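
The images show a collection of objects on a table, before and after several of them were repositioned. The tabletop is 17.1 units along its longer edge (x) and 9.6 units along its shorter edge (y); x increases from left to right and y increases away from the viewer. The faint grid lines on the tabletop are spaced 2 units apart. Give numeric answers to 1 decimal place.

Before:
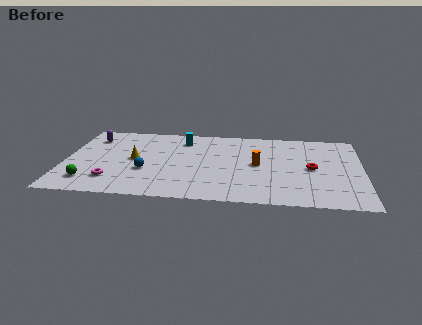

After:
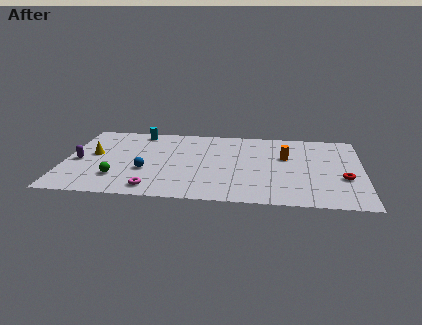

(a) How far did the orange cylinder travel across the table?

1.9

From (11.1, 4.9) to (12.7, 6.0), the orange cylinder covered √(1.6² + 1.1²) ≈ 1.9 units.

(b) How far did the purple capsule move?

3.2

The purple capsule moved from about (1.4, 7.5) to (0.8, 4.4), a distance of √(0.6² + 3.1²) ≈ 3.2.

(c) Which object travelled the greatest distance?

the purple capsule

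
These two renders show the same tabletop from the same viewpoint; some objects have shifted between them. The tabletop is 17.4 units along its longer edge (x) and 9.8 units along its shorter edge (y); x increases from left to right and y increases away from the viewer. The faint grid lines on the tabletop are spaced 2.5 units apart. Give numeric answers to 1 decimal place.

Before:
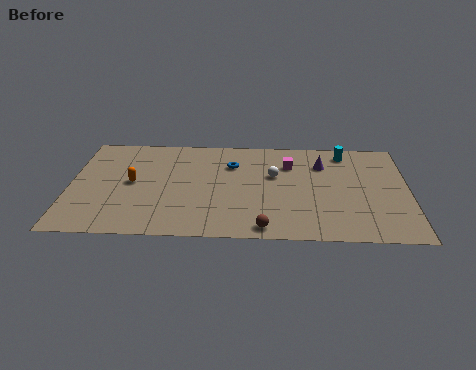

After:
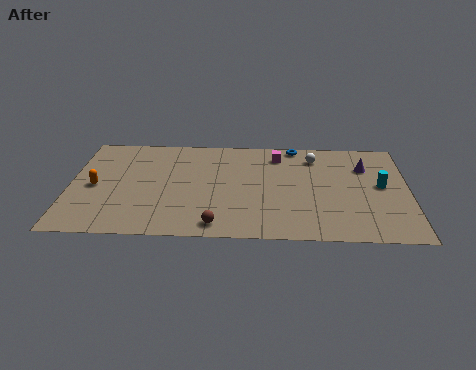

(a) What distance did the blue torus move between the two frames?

3.9

The blue torus moved from about (8.3, 7.0) to (11.6, 9.0), a distance of √(3.3² + 2.0²) ≈ 3.9.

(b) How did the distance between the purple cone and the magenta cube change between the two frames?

+2.9

Before: roughly 1.7 units apart; after: 4.6. That's 2.9 units further apart.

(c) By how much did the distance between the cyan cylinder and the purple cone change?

+0.3

Before: roughly 1.7 units apart; after: 2.0. That's 0.3 units further apart.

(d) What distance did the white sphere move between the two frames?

2.8

From (10.5, 6.0) to (12.6, 7.9), the white sphere covered √(2.1² + 1.9²) ≈ 2.8 units.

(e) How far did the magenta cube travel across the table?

1.1

The magenta cube moved from about (11.3, 7.1) to (10.7, 8.0), a distance of √(0.6² + 0.9²) ≈ 1.1.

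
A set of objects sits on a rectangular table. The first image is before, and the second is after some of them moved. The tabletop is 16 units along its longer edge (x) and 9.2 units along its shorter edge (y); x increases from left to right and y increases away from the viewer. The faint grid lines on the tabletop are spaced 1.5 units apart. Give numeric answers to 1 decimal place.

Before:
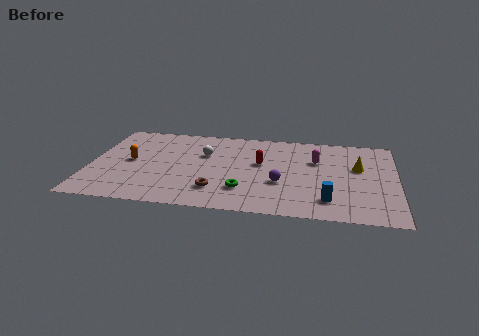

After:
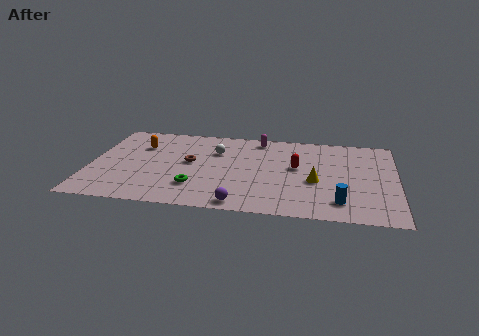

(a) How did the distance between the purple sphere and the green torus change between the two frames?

+0.7

Before: roughly 2.1 units apart; after: 2.8. That's 0.7 units further apart.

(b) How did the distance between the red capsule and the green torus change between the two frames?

+2.8

The distance was about 3.1 in the first image and 5.9 in the second, so they moved 2.8 units further apart.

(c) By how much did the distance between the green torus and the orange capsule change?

-1.3

They were about 6.4 units apart before and 5.1 after — 1.3 units closer together.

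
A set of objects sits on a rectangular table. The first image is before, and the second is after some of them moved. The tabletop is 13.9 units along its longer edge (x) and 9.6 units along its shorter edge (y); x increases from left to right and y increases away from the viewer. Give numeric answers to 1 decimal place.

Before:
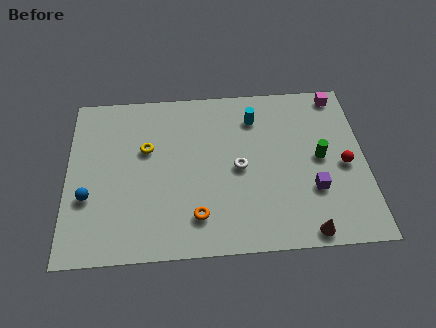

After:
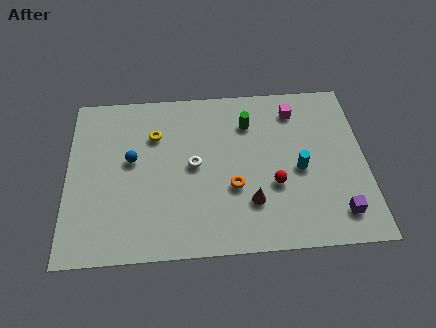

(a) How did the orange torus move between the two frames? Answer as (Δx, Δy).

(1.7, 1.5)

From the two frames, the orange torus sits at roughly (6.0, 2.0) before and (7.7, 3.5) after.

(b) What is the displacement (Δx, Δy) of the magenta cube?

(-2.1, -0.8)

From the two frames, the magenta cube sits at roughly (12.8, 8.6) before and (10.7, 7.8) after.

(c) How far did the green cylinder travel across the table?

4.0

From (11.8, 4.9) to (8.5, 7.2), the green cylinder covered √(3.3² + 2.3²) ≈ 4.0 units.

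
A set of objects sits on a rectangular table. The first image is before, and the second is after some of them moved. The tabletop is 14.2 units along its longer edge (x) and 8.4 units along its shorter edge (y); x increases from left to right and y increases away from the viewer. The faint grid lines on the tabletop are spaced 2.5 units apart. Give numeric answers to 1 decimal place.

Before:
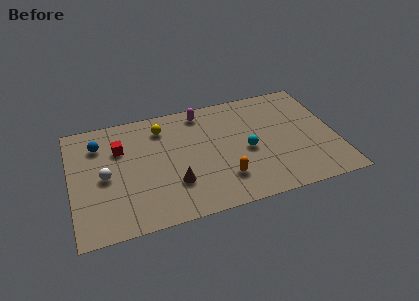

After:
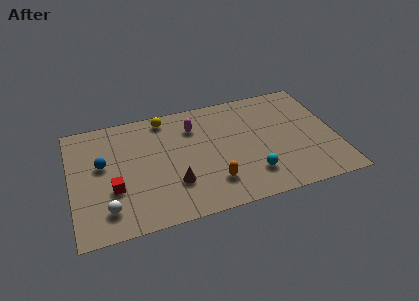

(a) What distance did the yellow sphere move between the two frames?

0.7

From (5.0, 6.7) to (5.2, 7.4), the yellow sphere covered √(0.2² + 0.7²) ≈ 0.7 units.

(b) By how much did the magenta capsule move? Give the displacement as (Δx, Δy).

(-0.5, -1.0)

The magenta capsule started near (7.2, 7.3) and ended near (6.7, 6.3).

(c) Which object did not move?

the brown cone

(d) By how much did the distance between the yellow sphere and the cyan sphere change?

+1.6

The distance was about 5.3 in the first image and 6.9 in the second, so they moved 1.6 units further apart.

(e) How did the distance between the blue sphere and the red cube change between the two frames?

+0.7

The distance was about 1.3 in the first image and 2.0 in the second, so they moved 0.7 units further apart.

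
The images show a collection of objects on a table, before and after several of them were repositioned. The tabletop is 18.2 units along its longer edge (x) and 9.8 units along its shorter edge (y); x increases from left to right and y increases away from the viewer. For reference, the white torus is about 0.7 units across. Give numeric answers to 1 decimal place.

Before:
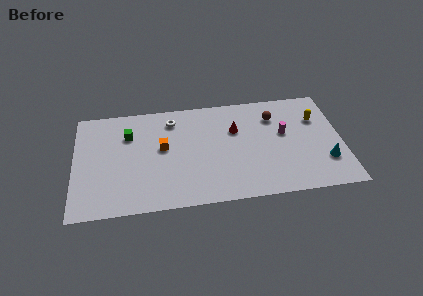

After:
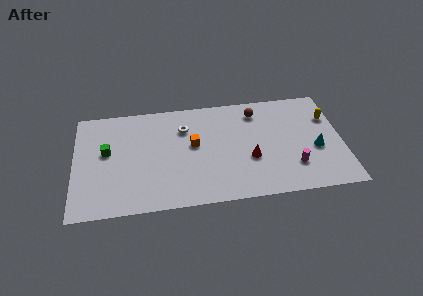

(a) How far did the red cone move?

2.9

From (11.0, 6.5) to (11.9, 3.7), the red cone covered √(0.9² + 2.8²) ≈ 2.9 units.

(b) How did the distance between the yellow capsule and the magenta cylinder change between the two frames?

+2.4

They were about 2.5 units apart before and 4.9 after — 2.4 units further apart.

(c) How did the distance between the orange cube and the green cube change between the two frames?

+3.2

Before: roughly 2.7 units apart; after: 5.9. That's 3.2 units further apart.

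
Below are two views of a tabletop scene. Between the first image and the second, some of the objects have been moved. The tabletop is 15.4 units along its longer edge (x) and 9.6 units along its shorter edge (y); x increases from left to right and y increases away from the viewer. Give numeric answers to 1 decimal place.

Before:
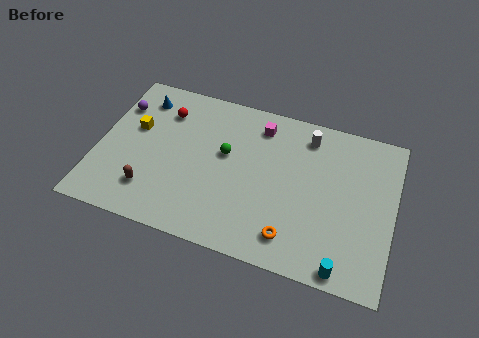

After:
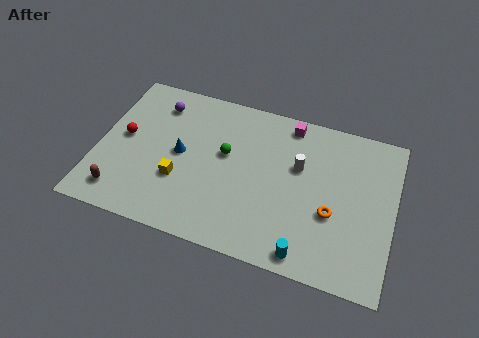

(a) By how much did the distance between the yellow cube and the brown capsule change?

-0.4

Before: roughly 3.8 units apart; after: 3.4. That's 0.4 units closer together.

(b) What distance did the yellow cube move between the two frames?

3.6

From (1.8, 5.8) to (4.4, 3.3), the yellow cube covered √(2.6² + 2.5²) ≈ 3.6 units.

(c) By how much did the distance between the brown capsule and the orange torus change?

+3.6

Before: roughly 7.4 units apart; after: 11.0. That's 3.6 units further apart.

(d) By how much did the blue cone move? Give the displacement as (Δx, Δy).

(2.4, -2.9)

The blue cone started near (1.9, 7.8) and ended near (4.3, 4.9).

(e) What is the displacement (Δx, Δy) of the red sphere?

(-1.9, -2.2)

The red sphere was at about (3.2, 7.3) and moved to about (1.3, 5.1).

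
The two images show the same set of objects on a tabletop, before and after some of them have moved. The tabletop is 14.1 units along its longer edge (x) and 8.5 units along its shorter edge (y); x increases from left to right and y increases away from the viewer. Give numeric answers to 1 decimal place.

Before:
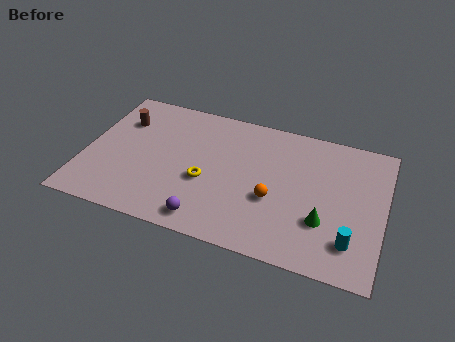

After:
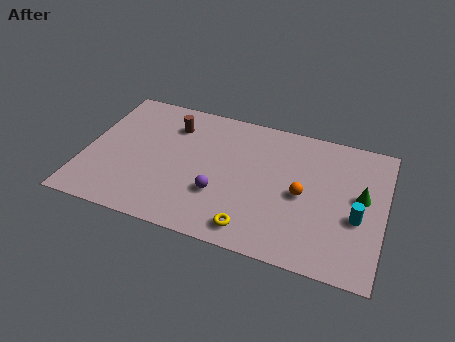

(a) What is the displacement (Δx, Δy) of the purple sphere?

(0.4, 1.7)

From the two frames, the purple sphere sits at roughly (6.1, 1.1) before and (6.5, 2.8) after.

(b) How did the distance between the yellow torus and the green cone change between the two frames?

+0.3

They were about 5.6 units apart before and 5.9 after — 0.3 units further apart.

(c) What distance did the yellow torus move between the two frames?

3.3

The yellow torus moved from about (5.8, 3.4) to (8.2, 1.2), a distance of √(2.4² + 2.2²) ≈ 3.3.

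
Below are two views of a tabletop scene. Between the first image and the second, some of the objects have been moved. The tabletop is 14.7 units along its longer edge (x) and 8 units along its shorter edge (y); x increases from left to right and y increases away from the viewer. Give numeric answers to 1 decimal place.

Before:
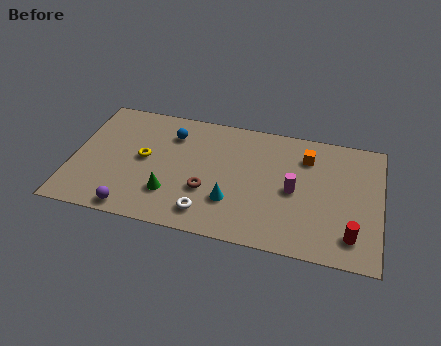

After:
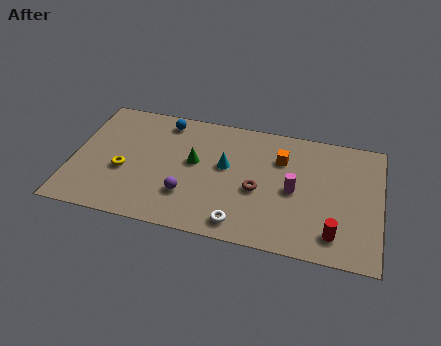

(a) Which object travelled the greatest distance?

the purple sphere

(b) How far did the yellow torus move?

1.3

From (3.4, 4.2) to (2.5, 3.2), the yellow torus covered √(0.9² + 1.0²) ≈ 1.3 units.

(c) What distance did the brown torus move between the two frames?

2.5

The brown torus was near (6.5, 2.8) before and (8.9, 3.4) after, so it travelled √(2.4² + 0.6²) ≈ 2.5 units.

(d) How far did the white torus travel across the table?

1.6

From (6.6, 1.4) to (8.2, 1.1), the white torus covered √(1.6² + 0.3²) ≈ 1.6 units.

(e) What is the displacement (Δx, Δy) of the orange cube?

(-1.2, -0.4)

From the two frames, the orange cube sits at roughly (11.1, 6.1) before and (9.9, 5.7) after.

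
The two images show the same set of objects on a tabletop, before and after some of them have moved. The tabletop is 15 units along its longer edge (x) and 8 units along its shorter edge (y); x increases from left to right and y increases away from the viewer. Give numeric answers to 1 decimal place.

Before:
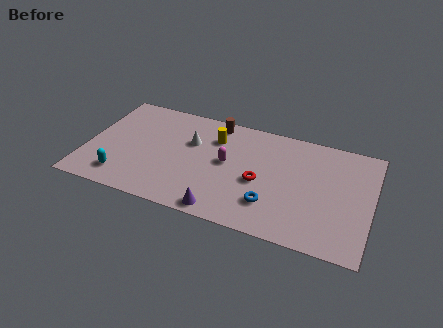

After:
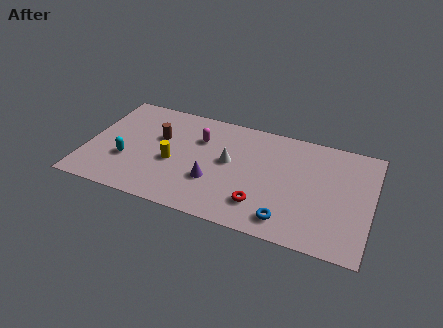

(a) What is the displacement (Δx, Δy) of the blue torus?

(0.9, -0.8)

The blue torus was at about (9.9, 2.1) and moved to about (10.8, 1.3).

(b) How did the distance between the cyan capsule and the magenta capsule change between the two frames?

-1.4

Before: roughly 6.0 units apart; after: 4.6. That's 1.4 units closer together.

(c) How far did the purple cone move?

2.0

The purple cone moved from about (7.5, 0.8) to (6.8, 2.7), a distance of √(0.7² + 1.9²) ≈ 2.0.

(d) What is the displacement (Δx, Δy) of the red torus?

(0.2, -1.6)

The red torus started near (9.2, 3.5) and ended near (9.4, 1.9).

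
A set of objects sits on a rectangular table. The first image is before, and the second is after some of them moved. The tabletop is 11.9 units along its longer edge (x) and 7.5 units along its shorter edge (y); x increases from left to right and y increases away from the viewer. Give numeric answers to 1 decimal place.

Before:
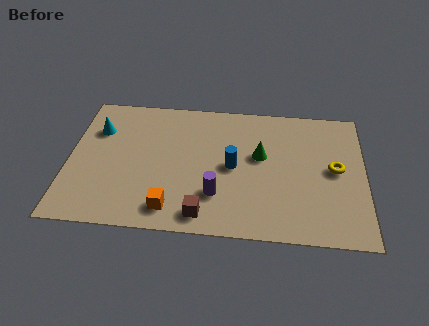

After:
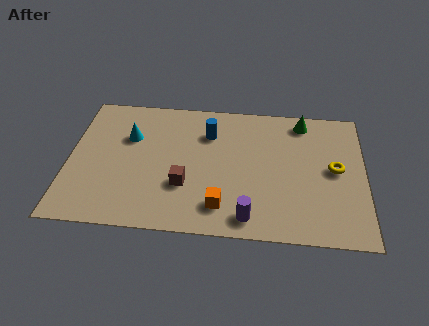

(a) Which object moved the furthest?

the green cone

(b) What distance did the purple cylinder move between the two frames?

1.7

From (6.0, 2.1) to (7.3, 1.0), the purple cylinder covered √(1.3² + 1.1²) ≈ 1.7 units.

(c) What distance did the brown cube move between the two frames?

1.7

The brown cube moved from about (5.5, 1.0) to (4.7, 2.5), a distance of √(0.8² + 1.5²) ≈ 1.7.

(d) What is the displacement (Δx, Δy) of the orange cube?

(2.0, 0.3)

From the two frames, the orange cube sits at roughly (4.2, 1.2) before and (6.2, 1.5) after.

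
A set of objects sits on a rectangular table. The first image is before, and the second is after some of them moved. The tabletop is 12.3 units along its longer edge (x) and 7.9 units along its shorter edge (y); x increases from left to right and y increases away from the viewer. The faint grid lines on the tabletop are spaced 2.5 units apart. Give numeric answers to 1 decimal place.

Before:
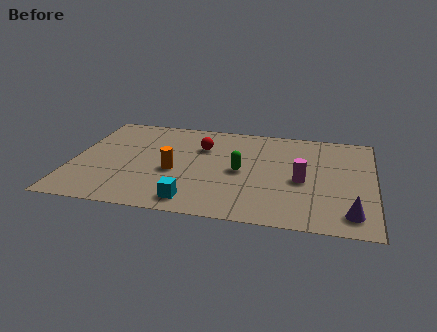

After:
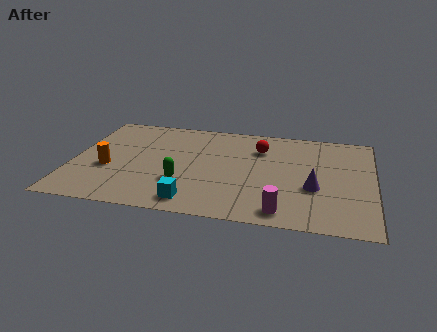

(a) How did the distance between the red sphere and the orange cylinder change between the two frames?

+4.3

The distance was about 2.4 in the first image and 6.7 in the second, so they moved 4.3 units further apart.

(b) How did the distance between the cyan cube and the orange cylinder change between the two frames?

+1.7

The distance was about 2.4 in the first image and 4.1 in the second, so they moved 1.7 units further apart.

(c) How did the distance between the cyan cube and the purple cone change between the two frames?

-1.1

The distance was about 6.3 in the first image and 5.2 in the second, so they moved 1.1 units closer together.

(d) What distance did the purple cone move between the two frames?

2.3

The purple cone was near (11.4, 1.3) before and (9.9, 3.0) after, so it travelled √(1.5² + 1.7²) ≈ 2.3 units.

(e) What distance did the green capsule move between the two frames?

2.6

The green capsule moved from about (6.9, 3.8) to (4.6, 2.5), a distance of √(2.3² + 1.3²) ≈ 2.6.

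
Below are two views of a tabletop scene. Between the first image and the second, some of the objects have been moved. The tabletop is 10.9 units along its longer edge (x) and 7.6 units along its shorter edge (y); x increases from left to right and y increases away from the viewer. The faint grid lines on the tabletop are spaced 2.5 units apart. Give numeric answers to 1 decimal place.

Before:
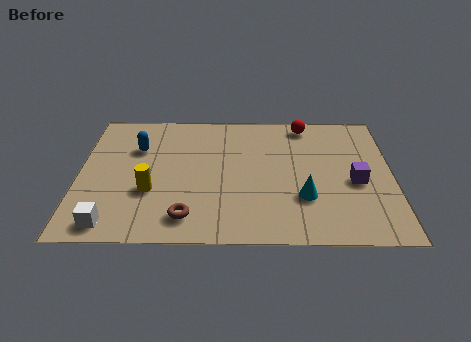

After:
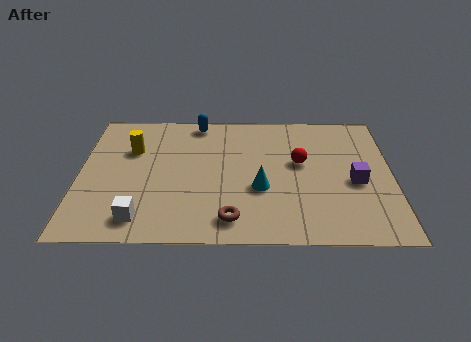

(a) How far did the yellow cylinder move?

2.5

The yellow cylinder moved from about (2.5, 2.7) to (1.8, 5.1), a distance of √(0.7² + 2.4²) ≈ 2.5.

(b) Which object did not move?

the purple cube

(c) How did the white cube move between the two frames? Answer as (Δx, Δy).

(1.0, 0.3)

From the two frames, the white cube sits at roughly (1.2, 0.9) before and (2.2, 1.2) after.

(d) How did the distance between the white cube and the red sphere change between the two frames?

-2.5

Before: roughly 8.9 units apart; after: 6.4. That's 2.5 units closer together.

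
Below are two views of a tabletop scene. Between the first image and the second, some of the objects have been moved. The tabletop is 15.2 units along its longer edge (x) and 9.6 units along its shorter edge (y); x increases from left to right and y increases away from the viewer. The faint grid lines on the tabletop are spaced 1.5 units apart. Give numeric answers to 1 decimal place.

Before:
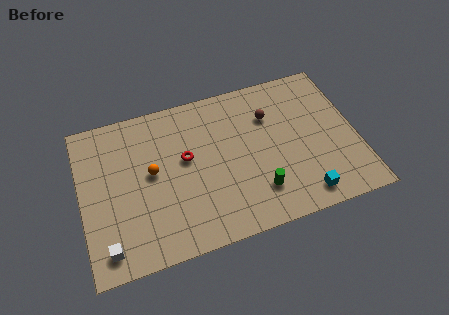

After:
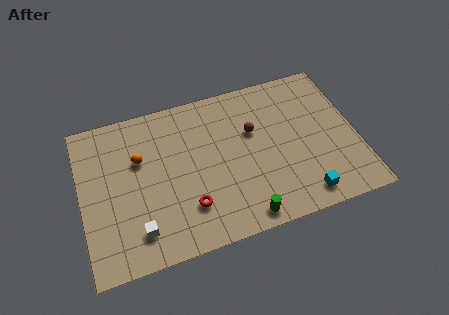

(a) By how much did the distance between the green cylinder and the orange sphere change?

+1.1

They were about 6.3 units apart before and 7.4 after — 1.1 units further apart.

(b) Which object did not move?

the cyan cube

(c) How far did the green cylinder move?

1.6

The green cylinder moved from about (9.5, 2.3) to (8.6, 1.0), a distance of √(0.9² + 1.3²) ≈ 1.6.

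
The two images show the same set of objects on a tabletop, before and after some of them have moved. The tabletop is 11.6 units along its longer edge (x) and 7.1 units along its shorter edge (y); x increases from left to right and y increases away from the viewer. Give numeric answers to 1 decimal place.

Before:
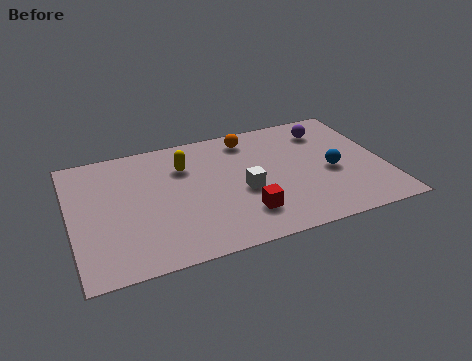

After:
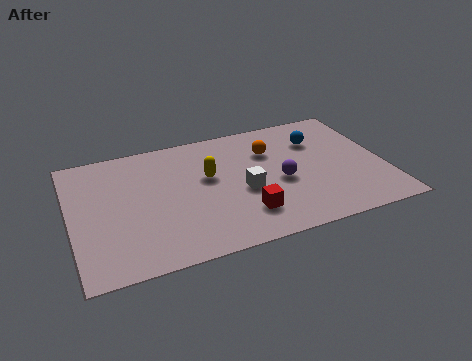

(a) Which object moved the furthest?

the purple sphere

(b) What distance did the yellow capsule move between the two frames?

1.2

From (4.3, 5.1) to (5.1, 4.2), the yellow capsule covered √(0.8² + 0.9²) ≈ 1.2 units.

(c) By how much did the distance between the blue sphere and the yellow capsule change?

-1.4

Before: roughly 5.7 units apart; after: 4.3. That's 1.4 units closer together.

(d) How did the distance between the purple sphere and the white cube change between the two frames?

-2.9

They were about 4.3 units apart before and 1.4 after — 2.9 units closer together.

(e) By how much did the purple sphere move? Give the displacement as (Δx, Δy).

(-2.0, -2.5)

The purple sphere was at about (9.7, 5.6) and moved to about (7.7, 3.1).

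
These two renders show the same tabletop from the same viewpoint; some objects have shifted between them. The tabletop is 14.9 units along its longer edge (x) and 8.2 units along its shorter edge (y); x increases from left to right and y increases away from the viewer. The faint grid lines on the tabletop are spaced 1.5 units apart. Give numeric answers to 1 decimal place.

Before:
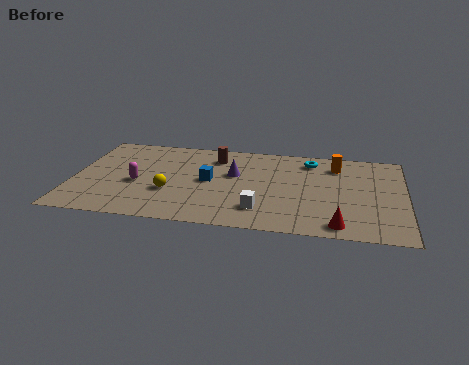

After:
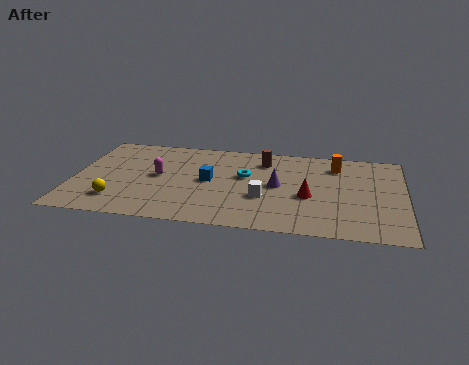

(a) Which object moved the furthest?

the cyan torus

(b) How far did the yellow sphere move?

2.5

The yellow sphere was near (4.4, 2.9) before and (2.1, 1.8) after, so it travelled √(2.3² + 1.1²) ≈ 2.5 units.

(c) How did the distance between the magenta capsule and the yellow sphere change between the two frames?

+1.4

They were about 1.6 units apart before and 3.0 after — 1.4 units further apart.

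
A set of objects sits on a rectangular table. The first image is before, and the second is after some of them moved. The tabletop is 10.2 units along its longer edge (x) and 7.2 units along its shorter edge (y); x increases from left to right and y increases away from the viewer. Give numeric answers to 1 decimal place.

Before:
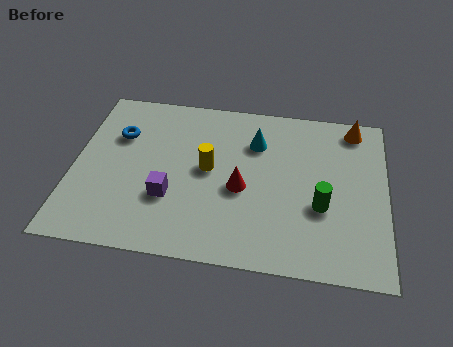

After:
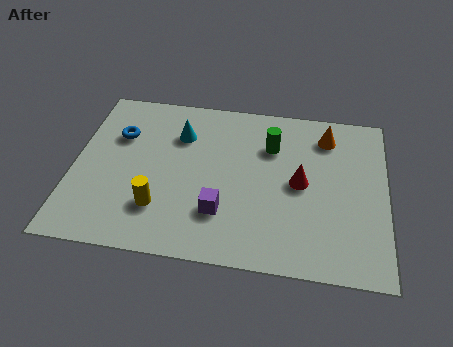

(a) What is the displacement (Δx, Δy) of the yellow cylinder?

(-1.5, -1.9)

The yellow cylinder started near (4.4, 3.8) and ended near (2.9, 1.9).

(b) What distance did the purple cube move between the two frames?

1.7

The purple cube was near (3.2, 2.4) before and (4.9, 2.0) after, so it travelled √(1.7² + 0.4²) ≈ 1.7 units.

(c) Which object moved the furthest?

the green cylinder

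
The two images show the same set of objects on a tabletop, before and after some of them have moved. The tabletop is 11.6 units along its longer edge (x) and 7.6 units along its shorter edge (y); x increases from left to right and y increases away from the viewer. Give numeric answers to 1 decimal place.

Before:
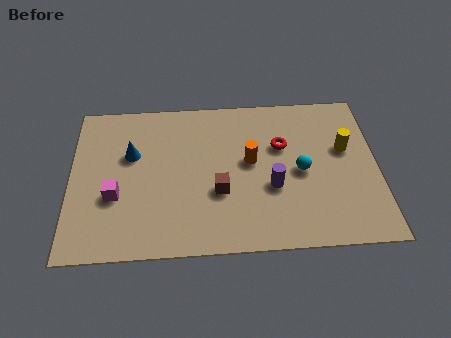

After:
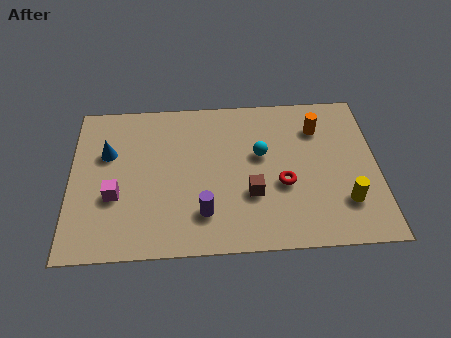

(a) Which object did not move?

the magenta cube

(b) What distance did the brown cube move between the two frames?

1.2

The brown cube moved from about (5.6, 2.8) to (6.8, 2.6), a distance of √(1.2² + 0.2²) ≈ 1.2.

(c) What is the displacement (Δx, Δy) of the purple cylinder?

(-2.6, -1.1)

The purple cylinder started near (7.6, 2.9) and ended near (5.0, 1.8).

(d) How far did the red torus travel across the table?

1.9

The red torus was near (8.0, 4.9) before and (8.0, 3.0) after, so it travelled √(0.0² + 1.9²) ≈ 1.9 units.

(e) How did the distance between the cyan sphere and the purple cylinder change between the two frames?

+2.2

They were about 1.3 units apart before and 3.5 after — 2.2 units further apart.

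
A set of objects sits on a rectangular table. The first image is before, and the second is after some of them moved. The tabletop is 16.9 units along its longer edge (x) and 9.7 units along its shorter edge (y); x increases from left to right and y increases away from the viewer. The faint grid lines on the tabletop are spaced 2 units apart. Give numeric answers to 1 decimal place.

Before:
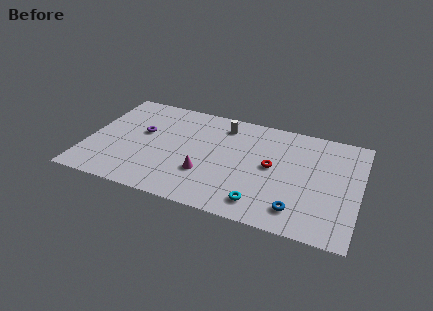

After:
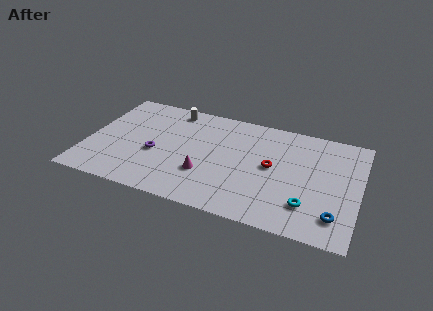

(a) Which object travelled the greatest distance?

the white cylinder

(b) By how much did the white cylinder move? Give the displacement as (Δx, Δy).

(-3.3, 0.5)

The white cylinder was at about (8.2, 8.0) and moved to about (4.9, 8.5).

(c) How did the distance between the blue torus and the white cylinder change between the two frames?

+4.5

They were about 8.0 units apart before and 12.5 after — 4.5 units further apart.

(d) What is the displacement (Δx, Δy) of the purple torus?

(1.0, -1.7)

The purple torus started near (3.3, 5.7) and ended near (4.3, 4.0).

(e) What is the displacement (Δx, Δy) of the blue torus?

(2.3, 0.2)

The blue torus started near (13.3, 1.8) and ended near (15.6, 2.0).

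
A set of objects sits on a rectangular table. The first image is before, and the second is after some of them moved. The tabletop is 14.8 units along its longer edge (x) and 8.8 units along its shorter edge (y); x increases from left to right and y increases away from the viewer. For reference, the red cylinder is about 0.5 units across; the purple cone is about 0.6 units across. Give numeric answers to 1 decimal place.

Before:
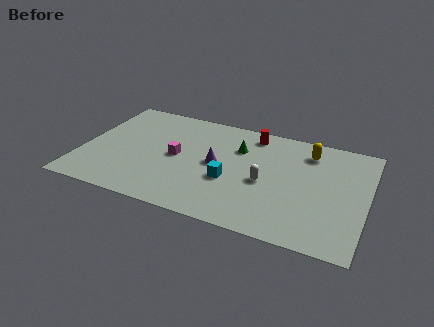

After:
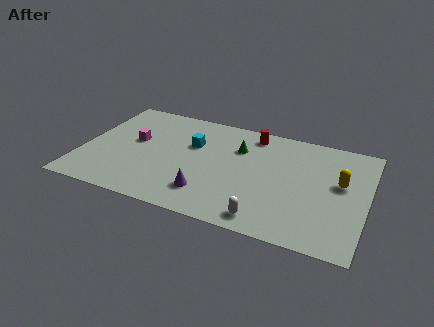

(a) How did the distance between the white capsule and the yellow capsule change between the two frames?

+1.5

The distance was about 3.8 in the first image and 5.3 in the second, so they moved 1.5 units further apart.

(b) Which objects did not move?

the red cylinder and the green cone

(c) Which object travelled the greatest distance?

the cyan cube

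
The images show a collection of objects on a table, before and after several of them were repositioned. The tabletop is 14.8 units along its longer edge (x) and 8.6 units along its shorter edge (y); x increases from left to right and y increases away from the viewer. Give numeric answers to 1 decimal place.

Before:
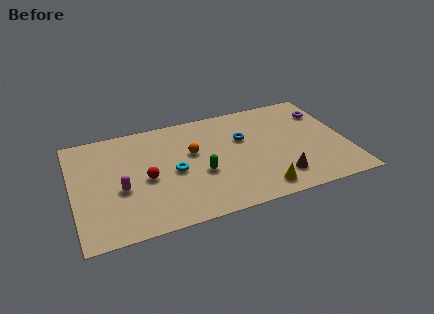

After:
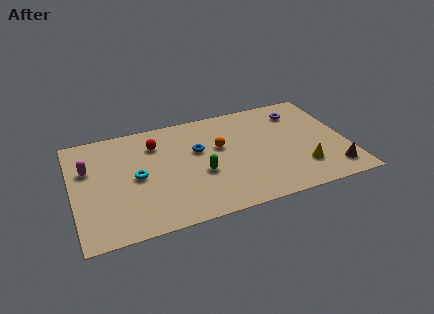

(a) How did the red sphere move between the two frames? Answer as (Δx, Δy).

(0.7, 2.6)

The red sphere started near (3.9, 3.9) and ended near (4.6, 6.5).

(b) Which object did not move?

the green capsule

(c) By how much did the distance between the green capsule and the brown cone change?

+2.9

Before: roughly 4.4 units apart; after: 7.3. That's 2.9 units further apart.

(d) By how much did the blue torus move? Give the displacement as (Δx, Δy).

(-2.5, -0.2)

The blue torus started near (9.3, 5.5) and ended near (6.8, 5.3).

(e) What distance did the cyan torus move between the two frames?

2.0

The cyan torus was near (5.4, 4.0) before and (3.4, 4.2) after, so it travelled √(2.0² + 0.2²) ≈ 2.0 units.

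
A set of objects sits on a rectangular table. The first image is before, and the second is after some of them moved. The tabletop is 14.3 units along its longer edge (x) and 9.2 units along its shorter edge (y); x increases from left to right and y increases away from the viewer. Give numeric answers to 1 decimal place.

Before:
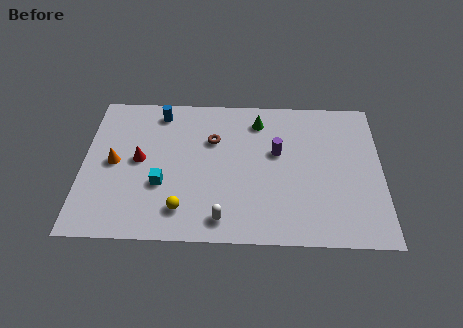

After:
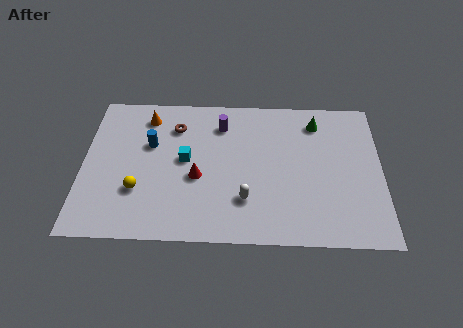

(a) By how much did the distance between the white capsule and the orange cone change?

+0.8

Before: roughly 6.2 units apart; after: 7.0. That's 0.8 units further apart.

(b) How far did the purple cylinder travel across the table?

3.2

The purple cylinder was near (9.3, 5.5) before and (6.6, 7.2) after, so it travelled √(2.7² + 1.7²) ≈ 3.2 units.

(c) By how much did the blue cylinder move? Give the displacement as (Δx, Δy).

(-0.4, -2.1)

From the two frames, the blue cylinder sits at roughly (3.6, 7.9) before and (3.2, 5.8) after.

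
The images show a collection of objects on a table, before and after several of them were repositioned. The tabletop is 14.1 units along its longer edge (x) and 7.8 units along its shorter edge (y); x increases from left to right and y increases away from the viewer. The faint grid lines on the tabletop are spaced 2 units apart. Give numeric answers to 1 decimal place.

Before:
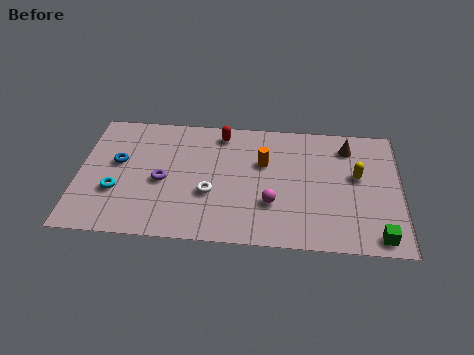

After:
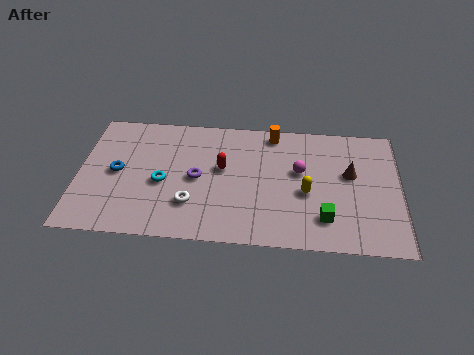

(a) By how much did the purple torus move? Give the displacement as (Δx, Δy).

(1.5, 0.3)

The purple torus was at about (3.7, 3.5) and moved to about (5.2, 3.8).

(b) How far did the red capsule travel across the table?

2.2

From (6.2, 6.7) to (6.3, 4.5), the red capsule covered √(0.1² + 2.2²) ≈ 2.2 units.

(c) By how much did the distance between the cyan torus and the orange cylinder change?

-0.9

Before: roughly 6.8 units apart; after: 5.9. That's 0.9 units closer together.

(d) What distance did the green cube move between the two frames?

2.5

The green cube was near (13.1, 0.9) before and (10.8, 1.8) after, so it travelled √(2.3² + 0.9²) ≈ 2.5 units.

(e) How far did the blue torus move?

0.6

From (1.7, 4.5) to (1.7, 3.9), the blue torus covered √(0.0² + 0.6²) ≈ 0.6 units.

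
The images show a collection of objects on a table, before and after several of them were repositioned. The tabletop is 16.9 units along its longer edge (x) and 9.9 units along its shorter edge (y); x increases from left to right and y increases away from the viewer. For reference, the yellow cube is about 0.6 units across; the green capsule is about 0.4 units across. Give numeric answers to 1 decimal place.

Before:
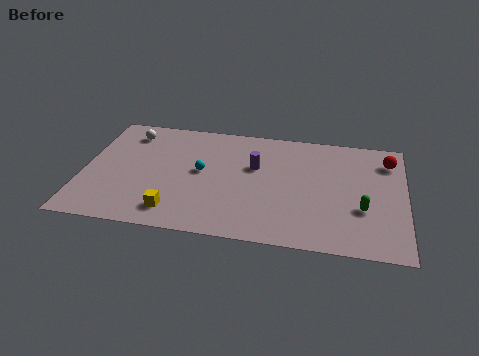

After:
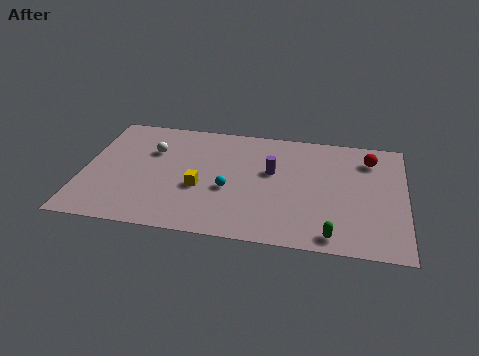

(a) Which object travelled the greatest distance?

the green capsule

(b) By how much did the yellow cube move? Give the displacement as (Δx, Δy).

(1.2, 2.2)

The yellow cube started near (5.0, 1.7) and ended near (6.2, 3.9).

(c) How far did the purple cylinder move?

0.9

From (9.0, 6.2) to (9.9, 5.9), the purple cylinder covered √(0.9² + 0.3²) ≈ 0.9 units.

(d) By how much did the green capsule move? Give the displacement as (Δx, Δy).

(-1.5, -2.4)

The green capsule started near (14.7, 3.5) and ended near (13.2, 1.1).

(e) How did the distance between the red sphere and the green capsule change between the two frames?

+2.4

Before: roughly 4.5 units apart; after: 6.9. That's 2.4 units further apart.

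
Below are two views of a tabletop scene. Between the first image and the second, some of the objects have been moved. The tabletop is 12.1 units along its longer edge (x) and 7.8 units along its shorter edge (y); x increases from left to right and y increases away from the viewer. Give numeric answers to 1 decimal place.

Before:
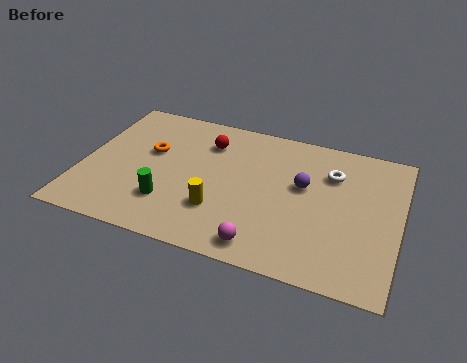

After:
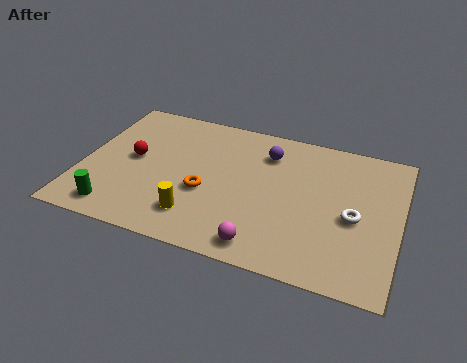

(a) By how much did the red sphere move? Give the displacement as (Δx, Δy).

(-2.7, -1.8)

From the two frames, the red sphere sits at roughly (4.6, 5.9) before and (1.9, 4.1) after.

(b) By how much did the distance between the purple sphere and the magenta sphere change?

+1.2

They were about 3.8 units apart before and 5.0 after — 1.2 units further apart.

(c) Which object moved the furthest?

the red sphere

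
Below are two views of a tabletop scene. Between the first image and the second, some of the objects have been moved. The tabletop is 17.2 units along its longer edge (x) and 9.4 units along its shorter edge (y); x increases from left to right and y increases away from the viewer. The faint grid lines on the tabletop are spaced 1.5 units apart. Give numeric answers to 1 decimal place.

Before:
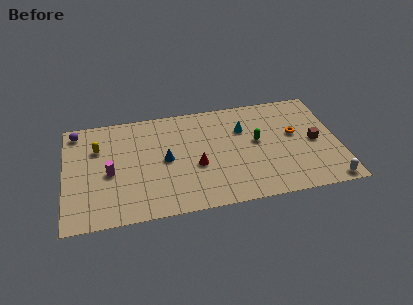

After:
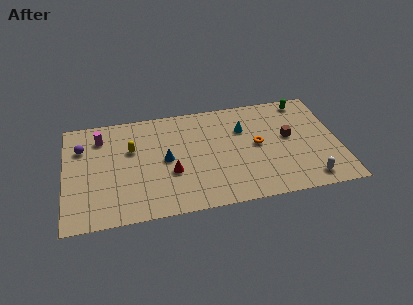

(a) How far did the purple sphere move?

1.5

The purple sphere moved from about (0.8, 8.2) to (1.1, 6.7), a distance of √(0.3² + 1.5²) ≈ 1.5.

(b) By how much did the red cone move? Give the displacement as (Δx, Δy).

(-1.6, -0.3)

The red cone started near (8.2, 3.8) and ended near (6.6, 3.5).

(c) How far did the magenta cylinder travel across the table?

3.2

The magenta cylinder moved from about (2.8, 4.2) to (2.3, 7.4), a distance of √(0.5² + 3.2²) ≈ 3.2.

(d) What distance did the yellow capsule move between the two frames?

2.2

From (2.1, 6.5) to (4.2, 6.0), the yellow capsule covered √(2.1² + 0.5²) ≈ 2.2 units.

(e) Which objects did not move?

the cyan cone and the blue cone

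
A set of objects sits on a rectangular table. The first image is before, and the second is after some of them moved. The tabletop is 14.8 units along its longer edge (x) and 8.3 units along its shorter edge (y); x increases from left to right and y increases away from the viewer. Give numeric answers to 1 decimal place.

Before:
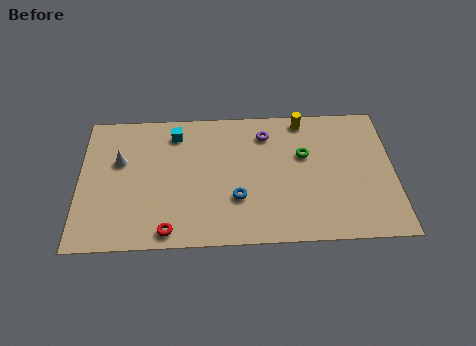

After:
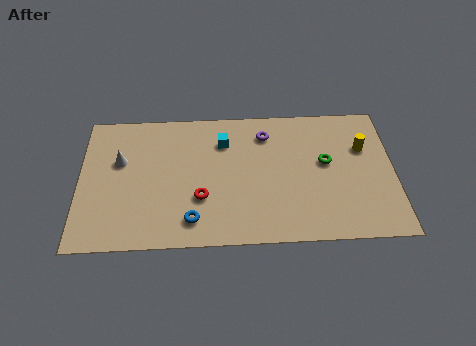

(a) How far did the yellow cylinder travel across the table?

3.4

From (10.6, 7.4) to (13.4, 5.5), the yellow cylinder covered √(2.8² + 1.9²) ≈ 3.4 units.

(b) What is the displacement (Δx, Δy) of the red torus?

(1.5, 1.9)

From the two frames, the red torus sits at roughly (4.2, 0.9) before and (5.7, 2.8) after.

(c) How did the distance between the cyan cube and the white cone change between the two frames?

+1.9

Before: roughly 3.1 units apart; after: 5.0. That's 1.9 units further apart.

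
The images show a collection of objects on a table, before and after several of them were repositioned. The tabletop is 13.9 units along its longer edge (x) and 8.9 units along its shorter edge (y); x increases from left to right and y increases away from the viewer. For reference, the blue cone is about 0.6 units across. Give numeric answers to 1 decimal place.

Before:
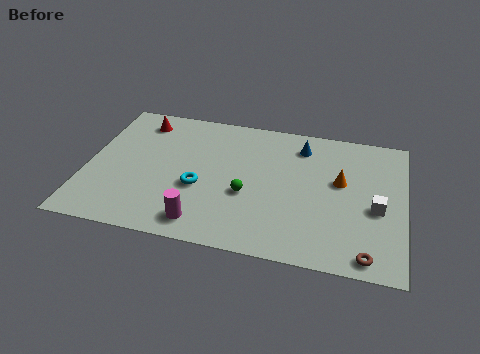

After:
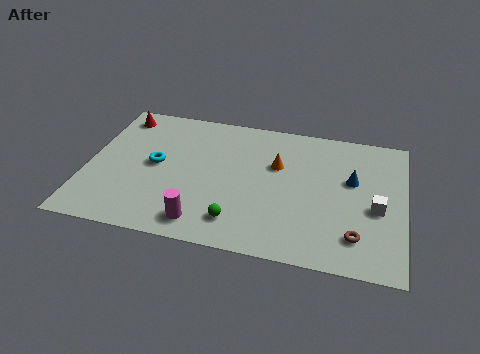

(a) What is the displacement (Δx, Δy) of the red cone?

(-1.0, 0.2)

From the two frames, the red cone sits at roughly (2.1, 7.4) before and (1.1, 7.6) after.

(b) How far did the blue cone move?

2.9

The blue cone was near (9.3, 7.2) before and (11.6, 5.4) after, so it travelled √(2.3² + 1.8²) ≈ 2.9 units.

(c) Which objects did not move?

the magenta cylinder and the white cube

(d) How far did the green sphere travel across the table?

1.8

The green sphere was near (7.1, 3.5) before and (6.8, 1.7) after, so it travelled √(0.3² + 1.8²) ≈ 1.8 units.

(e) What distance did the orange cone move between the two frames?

2.8

From (11.1, 5.2) to (8.3, 5.7), the orange cone covered √(2.8² + 0.5²) ≈ 2.8 units.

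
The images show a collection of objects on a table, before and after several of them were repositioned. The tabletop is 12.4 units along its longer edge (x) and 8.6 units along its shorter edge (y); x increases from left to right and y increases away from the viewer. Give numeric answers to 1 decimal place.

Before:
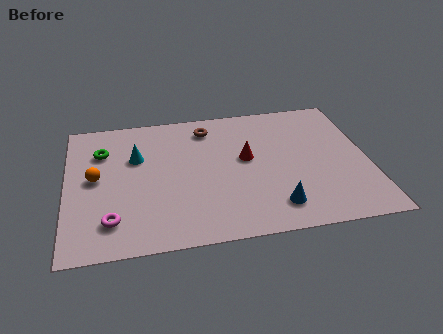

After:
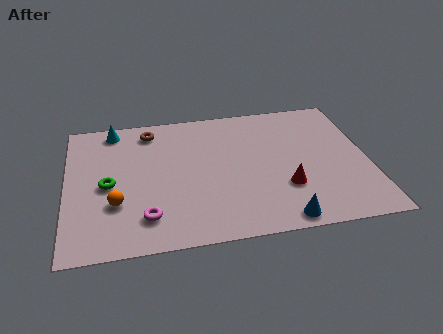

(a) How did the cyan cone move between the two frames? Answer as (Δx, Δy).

(-0.9, 2.0)

The cyan cone was at about (2.9, 5.6) and moved to about (2.0, 7.6).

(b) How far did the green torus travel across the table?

2.2

From (1.5, 6.2) to (1.7, 4.0), the green torus covered √(0.2² + 2.2²) ≈ 2.2 units.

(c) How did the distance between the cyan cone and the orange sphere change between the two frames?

+2.8

The distance was about 2.0 in the first image and 4.8 in the second, so they moved 2.8 units further apart.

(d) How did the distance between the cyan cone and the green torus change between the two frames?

+2.1

They were about 1.5 units apart before and 3.6 after — 2.1 units further apart.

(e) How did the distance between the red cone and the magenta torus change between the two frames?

-0.6

The distance was about 6.4 in the first image and 5.8 in the second, so they moved 0.6 units closer together.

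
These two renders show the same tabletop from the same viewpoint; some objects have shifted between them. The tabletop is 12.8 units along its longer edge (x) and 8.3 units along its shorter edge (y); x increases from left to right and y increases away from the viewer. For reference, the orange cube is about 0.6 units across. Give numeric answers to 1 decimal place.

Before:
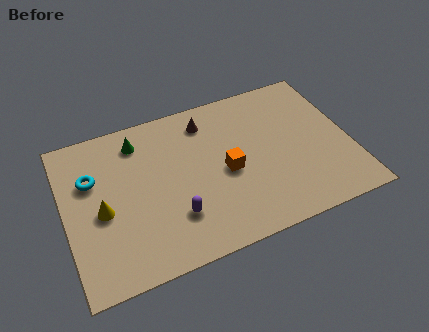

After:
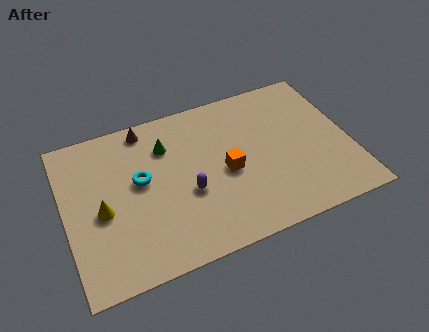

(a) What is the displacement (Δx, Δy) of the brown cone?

(-2.7, 0.6)

The brown cone was at about (6.6, 6.8) and moved to about (3.9, 7.4).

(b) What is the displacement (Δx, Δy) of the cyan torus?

(2.1, -0.8)

The cyan torus started near (1.3, 5.5) and ended near (3.4, 4.7).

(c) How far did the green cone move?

1.4

The green cone moved from about (3.5, 6.8) to (4.7, 6.1), a distance of √(1.2² + 0.7²) ≈ 1.4.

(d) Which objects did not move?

the yellow cone and the orange cube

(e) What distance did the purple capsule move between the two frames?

1.2

From (4.7, 2.3) to (5.4, 3.3), the purple capsule covered √(0.7² + 1.0²) ≈ 1.2 units.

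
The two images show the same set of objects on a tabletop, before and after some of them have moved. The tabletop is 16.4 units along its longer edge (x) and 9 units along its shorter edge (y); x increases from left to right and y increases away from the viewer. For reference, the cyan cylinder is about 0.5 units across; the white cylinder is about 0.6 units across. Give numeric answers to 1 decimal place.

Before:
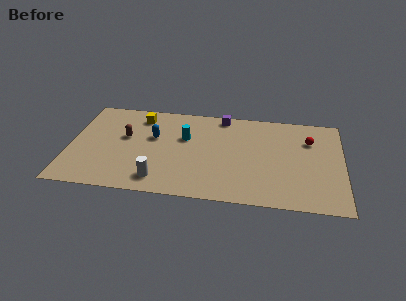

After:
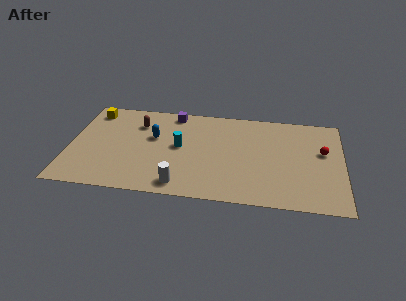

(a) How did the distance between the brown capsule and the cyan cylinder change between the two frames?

-0.4

They were about 3.6 units apart before and 3.2 after — 0.4 units closer together.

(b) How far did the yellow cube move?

2.9

The yellow cube was near (4.1, 7.4) before and (1.2, 7.6) after, so it travelled √(2.9² + 0.2²) ≈ 2.9 units.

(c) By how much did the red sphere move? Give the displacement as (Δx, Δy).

(0.8, -1.0)

The red sphere was at about (14.4, 6.4) and moved to about (15.2, 5.4).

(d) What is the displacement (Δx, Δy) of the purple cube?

(-3.0, -0.1)

The purple cube started near (9.1, 8.1) and ended near (6.1, 8.0).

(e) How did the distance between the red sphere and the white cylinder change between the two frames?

-0.8

Before: roughly 10.2 units apart; after: 9.4. That's 0.8 units closer together.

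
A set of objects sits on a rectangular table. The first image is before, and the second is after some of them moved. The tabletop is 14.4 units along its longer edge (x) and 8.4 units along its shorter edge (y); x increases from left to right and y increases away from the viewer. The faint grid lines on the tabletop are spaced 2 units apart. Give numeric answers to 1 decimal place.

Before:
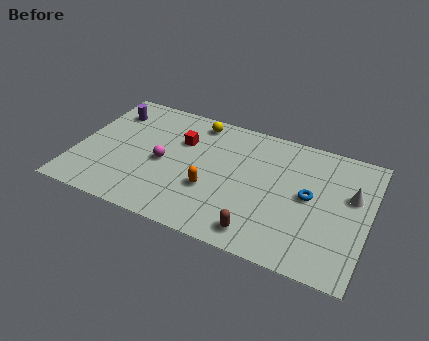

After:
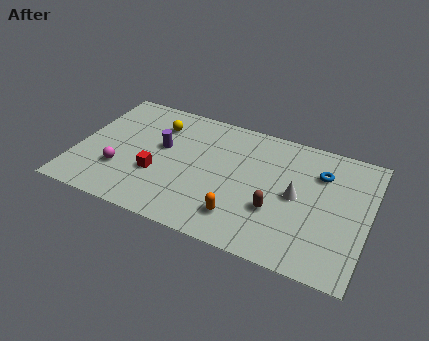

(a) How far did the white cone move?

2.8

From (13.5, 5.2) to (10.9, 4.2), the white cone covered √(2.6² + 1.0²) ≈ 2.8 units.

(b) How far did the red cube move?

2.8

The red cube moved from about (5.0, 5.7) to (4.1, 3.0), a distance of √(0.9² + 2.7²) ≈ 2.8.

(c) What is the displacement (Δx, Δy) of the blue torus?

(0.4, 1.7)

The blue torus was at about (11.5, 4.4) and moved to about (11.9, 6.1).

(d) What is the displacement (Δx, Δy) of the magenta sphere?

(-2.0, -1.3)

From the two frames, the magenta sphere sits at roughly (4.3, 3.9) before and (2.3, 2.6) after.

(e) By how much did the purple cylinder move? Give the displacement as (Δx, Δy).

(2.8, -1.6)

From the two frames, the purple cylinder sits at roughly (1.3, 6.5) before and (4.1, 4.9) after.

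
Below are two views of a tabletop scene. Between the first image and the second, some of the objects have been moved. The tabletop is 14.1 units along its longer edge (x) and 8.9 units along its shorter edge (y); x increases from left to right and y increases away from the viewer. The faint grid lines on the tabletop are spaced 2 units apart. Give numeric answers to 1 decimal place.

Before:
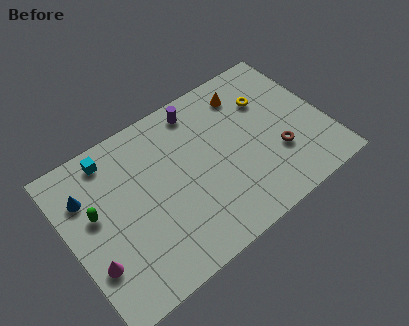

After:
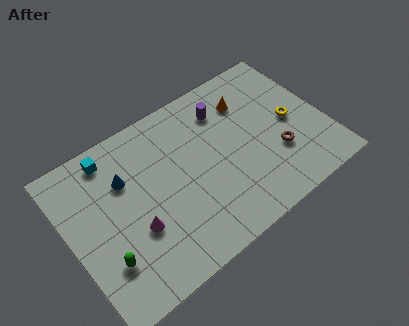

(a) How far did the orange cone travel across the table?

0.5

From (10.3, 7.2) to (10.3, 6.7), the orange cone covered √(0.0² + 0.5²) ≈ 0.5 units.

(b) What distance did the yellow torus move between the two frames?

2.1

The yellow torus moved from about (11.3, 6.2) to (12.3, 4.3), a distance of √(1.0² + 1.9²) ≈ 2.1.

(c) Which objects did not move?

the brown torus and the cyan cube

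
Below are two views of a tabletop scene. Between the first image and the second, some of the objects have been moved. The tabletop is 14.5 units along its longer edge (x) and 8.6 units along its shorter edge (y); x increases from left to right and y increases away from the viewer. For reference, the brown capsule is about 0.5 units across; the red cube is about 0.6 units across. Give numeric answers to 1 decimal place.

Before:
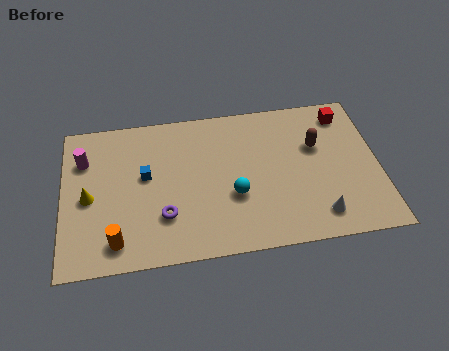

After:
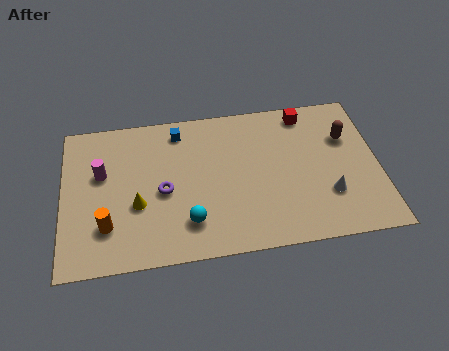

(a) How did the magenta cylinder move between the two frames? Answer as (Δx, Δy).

(0.8, -0.9)

The magenta cylinder was at about (1.0, 6.2) and moved to about (1.8, 5.3).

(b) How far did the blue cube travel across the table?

2.9

From (3.8, 4.9) to (5.4, 7.3), the blue cube covered √(1.6² + 2.4²) ≈ 2.9 units.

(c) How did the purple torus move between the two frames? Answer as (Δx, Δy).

(0.0, 1.4)

The purple torus started near (4.6, 2.5) and ended near (4.6, 3.9).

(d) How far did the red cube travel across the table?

1.8

The red cube was near (13.1, 7.2) before and (11.3, 7.5) after, so it travelled √(1.8² + 0.3²) ≈ 1.8 units.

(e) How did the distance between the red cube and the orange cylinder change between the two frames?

-1.5

They were about 12.2 units apart before and 10.7 after — 1.5 units closer together.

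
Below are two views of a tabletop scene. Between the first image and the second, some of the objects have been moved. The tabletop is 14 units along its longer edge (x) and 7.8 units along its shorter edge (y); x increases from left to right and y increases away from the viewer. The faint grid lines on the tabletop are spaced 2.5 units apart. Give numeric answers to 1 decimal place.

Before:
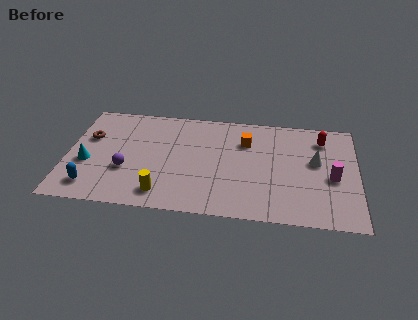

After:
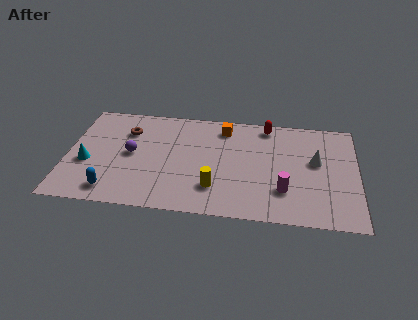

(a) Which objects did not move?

the cyan cone and the white cone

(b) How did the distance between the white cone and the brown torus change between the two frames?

-1.7

The distance was about 11.0 in the first image and 9.3 in the second, so they moved 1.7 units closer together.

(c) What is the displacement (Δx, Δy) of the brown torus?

(1.8, 0.7)

The brown torus started near (1.0, 5.0) and ended near (2.8, 5.7).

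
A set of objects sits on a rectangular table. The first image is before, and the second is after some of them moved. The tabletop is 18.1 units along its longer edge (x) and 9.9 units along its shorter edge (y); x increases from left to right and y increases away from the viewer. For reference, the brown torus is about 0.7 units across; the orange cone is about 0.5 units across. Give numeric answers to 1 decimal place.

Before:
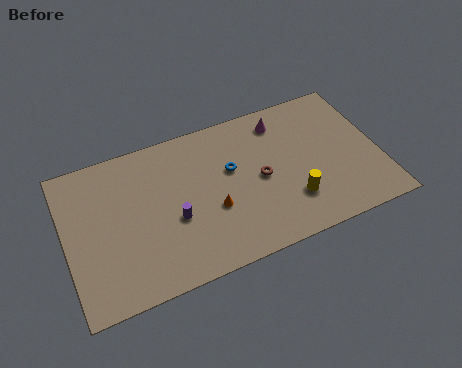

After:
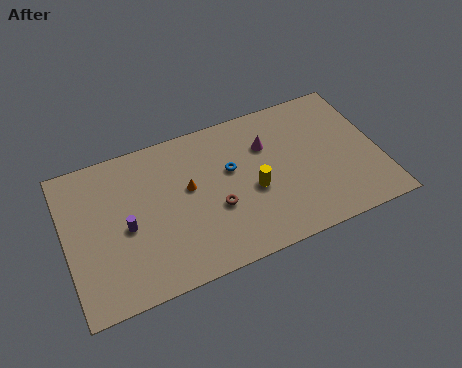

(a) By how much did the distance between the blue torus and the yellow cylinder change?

-2.5

They were about 4.6 units apart before and 2.1 after — 2.5 units closer together.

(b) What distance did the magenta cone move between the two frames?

1.6

The magenta cone moved from about (12.8, 8.2) to (11.8, 6.9), a distance of √(1.0² + 1.3²) ≈ 1.6.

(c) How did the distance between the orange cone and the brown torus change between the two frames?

-0.7

Before: roughly 3.1 units apart; after: 2.4. That's 0.7 units closer together.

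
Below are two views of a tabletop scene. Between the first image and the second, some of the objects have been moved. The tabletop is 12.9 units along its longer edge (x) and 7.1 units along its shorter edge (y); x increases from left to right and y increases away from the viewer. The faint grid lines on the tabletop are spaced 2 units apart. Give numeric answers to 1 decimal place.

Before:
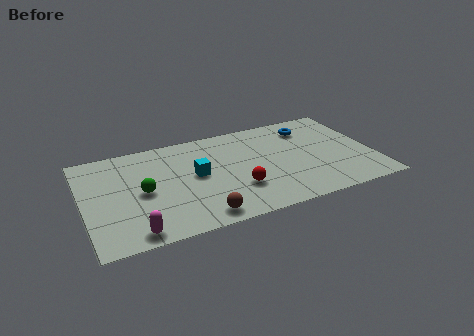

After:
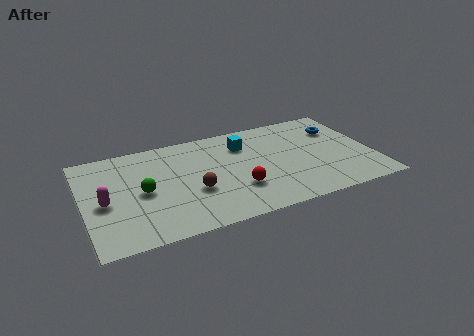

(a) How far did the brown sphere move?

1.8

From (4.9, 0.9) to (4.8, 2.7), the brown sphere covered √(0.1² + 1.8²) ≈ 1.8 units.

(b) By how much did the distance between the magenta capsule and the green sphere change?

-1.0

The distance was about 2.7 in the first image and 1.7 in the second, so they moved 1.0 units closer together.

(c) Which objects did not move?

the red sphere and the green sphere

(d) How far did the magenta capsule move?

2.6

The magenta capsule moved from about (2.0, 0.8) to (0.9, 3.2), a distance of √(1.1² + 2.4²) ≈ 2.6.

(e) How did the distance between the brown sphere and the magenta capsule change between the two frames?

+1.0

They were about 2.9 units apart before and 3.9 after — 1.0 units further apart.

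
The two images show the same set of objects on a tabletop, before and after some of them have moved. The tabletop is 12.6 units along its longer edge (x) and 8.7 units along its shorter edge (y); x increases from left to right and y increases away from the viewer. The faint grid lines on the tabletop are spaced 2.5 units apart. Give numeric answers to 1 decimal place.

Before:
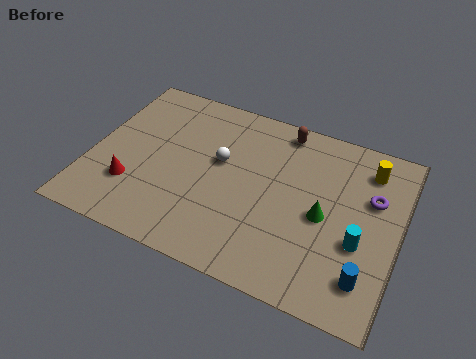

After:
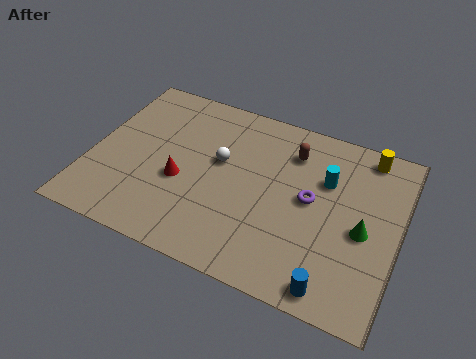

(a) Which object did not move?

the white sphere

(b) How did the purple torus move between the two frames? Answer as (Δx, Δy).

(-2.4, -1.0)

From the two frames, the purple torus sits at roughly (11.4, 5.6) before and (9.0, 4.6) after.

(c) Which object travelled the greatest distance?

the cyan cylinder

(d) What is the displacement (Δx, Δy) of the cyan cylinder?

(-1.6, 2.5)

The cyan cylinder started near (11.1, 3.3) and ended near (9.5, 5.8).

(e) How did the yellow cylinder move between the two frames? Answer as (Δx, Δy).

(-0.1, 0.7)

From the two frames, the yellow cylinder sits at roughly (11.1, 7.0) before and (11.0, 7.7) after.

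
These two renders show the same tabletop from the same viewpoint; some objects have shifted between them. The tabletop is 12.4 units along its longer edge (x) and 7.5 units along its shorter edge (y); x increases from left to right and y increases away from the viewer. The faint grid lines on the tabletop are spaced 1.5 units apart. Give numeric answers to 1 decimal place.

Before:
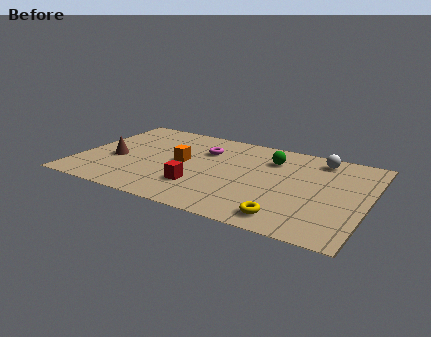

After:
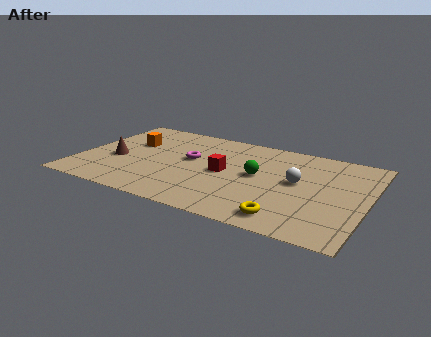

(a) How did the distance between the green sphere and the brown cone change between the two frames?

-0.8

They were about 7.0 units apart before and 6.2 after — 0.8 units closer together.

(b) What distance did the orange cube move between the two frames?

2.6

The orange cube was near (4.4, 3.9) before and (2.0, 4.8) after, so it travelled √(2.4² + 0.9²) ≈ 2.6 units.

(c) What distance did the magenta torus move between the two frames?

1.1

From (5.2, 5.3) to (4.7, 4.3), the magenta torus covered √(0.5² + 1.0²) ≈ 1.1 units.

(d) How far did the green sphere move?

1.6

The green sphere was near (8.1, 5.6) before and (7.7, 4.0) after, so it travelled √(0.4² + 1.6²) ≈ 1.6 units.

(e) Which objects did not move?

the brown cone and the yellow torus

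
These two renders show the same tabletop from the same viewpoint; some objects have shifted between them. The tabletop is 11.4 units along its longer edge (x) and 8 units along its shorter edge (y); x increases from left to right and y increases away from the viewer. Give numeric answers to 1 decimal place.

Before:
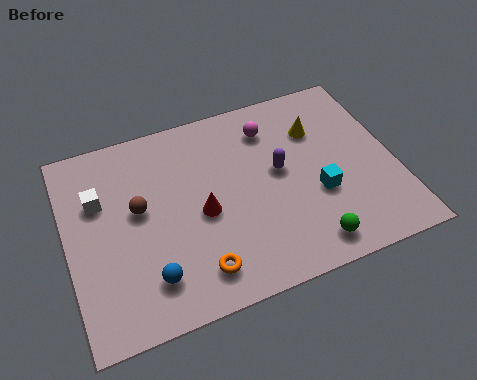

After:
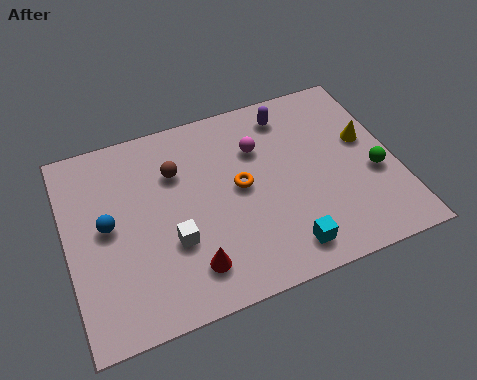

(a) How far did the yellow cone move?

1.9

The yellow cone was near (8.9, 5.7) before and (10.5, 4.7) after, so it travelled √(1.6² + 1.0²) ≈ 1.9 units.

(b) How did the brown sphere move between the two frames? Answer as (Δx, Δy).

(1.4, 1.1)

The brown sphere started near (2.5, 4.5) and ended near (3.9, 5.6).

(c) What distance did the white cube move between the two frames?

3.4

From (1.2, 5.3) to (3.5, 2.8), the white cube covered √(2.3² + 2.5²) ≈ 3.4 units.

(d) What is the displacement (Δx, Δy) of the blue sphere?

(-1.2, 2.5)

From the two frames, the blue sphere sits at roughly (2.6, 1.7) before and (1.4, 4.2) after.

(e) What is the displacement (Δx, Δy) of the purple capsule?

(0.6, 2.3)

The purple capsule was at about (7.4, 4.4) and moved to about (8.0, 6.7).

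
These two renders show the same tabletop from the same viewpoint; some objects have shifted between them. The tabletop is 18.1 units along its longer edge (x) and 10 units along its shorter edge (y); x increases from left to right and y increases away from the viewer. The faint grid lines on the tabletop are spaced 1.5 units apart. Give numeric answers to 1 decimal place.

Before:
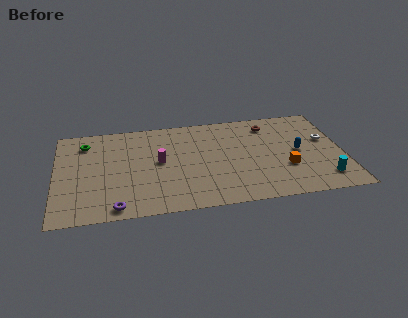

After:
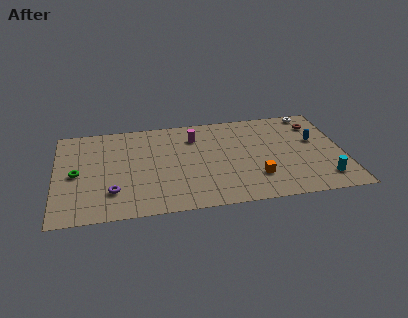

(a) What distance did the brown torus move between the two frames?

3.0

The brown torus was near (13.6, 8.2) before and (16.6, 7.8) after, so it travelled √(3.0² + 0.4²) ≈ 3.0 units.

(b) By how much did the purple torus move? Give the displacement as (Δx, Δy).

(-0.2, 1.6)

The purple torus was at about (3.7, 1.0) and moved to about (3.5, 2.6).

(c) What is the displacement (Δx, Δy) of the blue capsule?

(1.1, 1.0)

The blue capsule started near (15.3, 5.0) and ended near (16.4, 6.0).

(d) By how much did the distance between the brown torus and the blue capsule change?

-1.8

Before: roughly 3.6 units apart; after: 1.8. That's 1.8 units closer together.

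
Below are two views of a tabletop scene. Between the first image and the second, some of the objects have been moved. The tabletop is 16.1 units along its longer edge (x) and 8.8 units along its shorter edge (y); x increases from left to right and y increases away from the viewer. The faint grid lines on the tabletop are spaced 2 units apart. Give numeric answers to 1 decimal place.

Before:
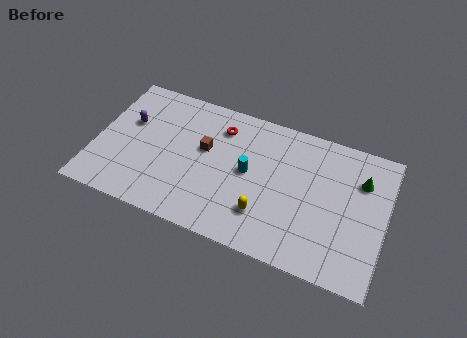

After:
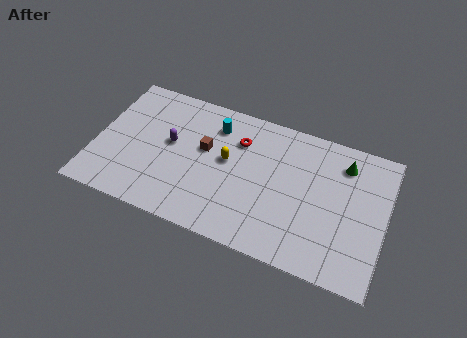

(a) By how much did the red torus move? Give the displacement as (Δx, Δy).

(1.1, -0.5)

The red torus started near (6.7, 6.9) and ended near (7.8, 6.4).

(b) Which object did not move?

the brown cube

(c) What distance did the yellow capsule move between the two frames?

3.5

From (9.6, 2.3) to (7.3, 4.9), the yellow capsule covered √(2.3² + 2.6²) ≈ 3.5 units.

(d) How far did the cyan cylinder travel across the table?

3.1

The cyan cylinder moved from about (8.5, 4.6) to (6.4, 6.9), a distance of √(2.1² + 2.3²) ≈ 3.1.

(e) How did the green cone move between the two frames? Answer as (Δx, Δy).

(-1.0, 0.7)

From the two frames, the green cone sits at roughly (14.6, 6.3) before and (13.6, 7.0) after.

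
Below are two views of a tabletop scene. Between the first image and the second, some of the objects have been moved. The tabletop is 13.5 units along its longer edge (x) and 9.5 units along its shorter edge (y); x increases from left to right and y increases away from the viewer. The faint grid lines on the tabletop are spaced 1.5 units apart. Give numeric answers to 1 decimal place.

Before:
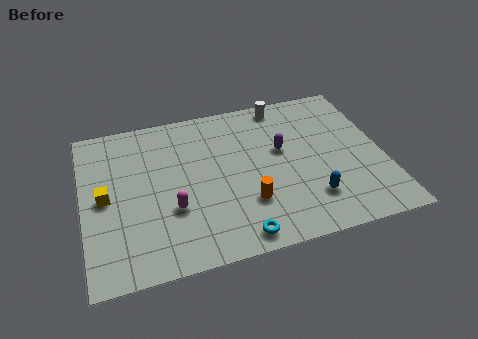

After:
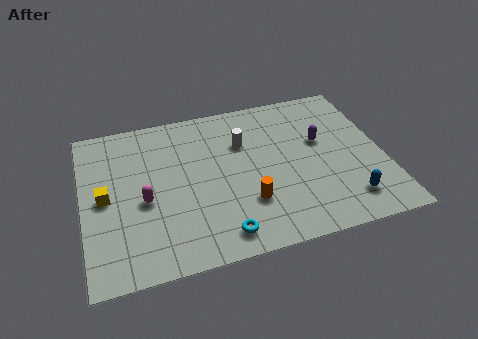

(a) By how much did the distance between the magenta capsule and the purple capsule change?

+2.7

The distance was about 5.6 in the first image and 8.3 in the second, so they moved 2.7 units further apart.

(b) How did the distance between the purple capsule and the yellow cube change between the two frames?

+1.8

Before: roughly 8.1 units apart; after: 9.9. That's 1.8 units further apart.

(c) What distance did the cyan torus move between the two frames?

0.8

The cyan torus was near (6.6, 1.0) before and (5.9, 1.3) after, so it travelled √(0.7² + 0.3²) ≈ 0.8 units.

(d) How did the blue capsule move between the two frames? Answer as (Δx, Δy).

(1.6, -0.5)

The blue capsule started near (10.0, 2.3) and ended near (11.6, 1.8).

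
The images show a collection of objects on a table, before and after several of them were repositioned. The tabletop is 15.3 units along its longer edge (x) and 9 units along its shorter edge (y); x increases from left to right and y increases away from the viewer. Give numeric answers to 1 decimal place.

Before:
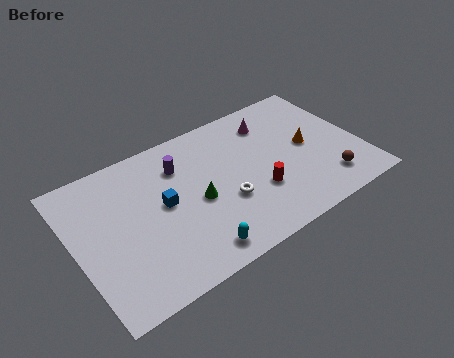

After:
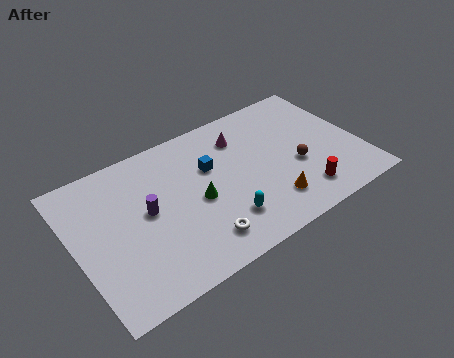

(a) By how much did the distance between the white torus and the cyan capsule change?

-1.5

They were about 3.0 units apart before and 1.5 after — 1.5 units closer together.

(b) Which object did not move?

the green cone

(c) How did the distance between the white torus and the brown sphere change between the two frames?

+0.5

Before: roughly 5.5 units apart; after: 6.0. That's 0.5 units further apart.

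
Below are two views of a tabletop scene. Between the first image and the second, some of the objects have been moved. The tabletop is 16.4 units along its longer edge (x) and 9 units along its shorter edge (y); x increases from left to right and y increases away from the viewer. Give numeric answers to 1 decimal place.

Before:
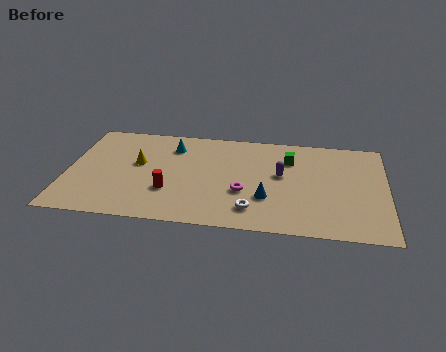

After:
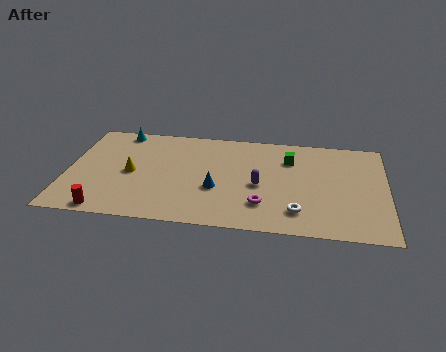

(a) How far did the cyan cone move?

3.0

From (5.3, 7.0) to (2.5, 8.1), the cyan cone covered √(2.8² + 1.1²) ≈ 3.0 units.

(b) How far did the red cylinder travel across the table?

3.7

From (5.3, 2.9) to (2.2, 0.8), the red cylinder covered √(3.1² + 2.1²) ≈ 3.7 units.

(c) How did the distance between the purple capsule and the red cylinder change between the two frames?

+2.2

Before: roughly 6.1 units apart; after: 8.3. That's 2.2 units further apart.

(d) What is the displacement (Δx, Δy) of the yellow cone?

(-0.3, -0.9)

The yellow cone was at about (3.6, 5.2) and moved to about (3.3, 4.3).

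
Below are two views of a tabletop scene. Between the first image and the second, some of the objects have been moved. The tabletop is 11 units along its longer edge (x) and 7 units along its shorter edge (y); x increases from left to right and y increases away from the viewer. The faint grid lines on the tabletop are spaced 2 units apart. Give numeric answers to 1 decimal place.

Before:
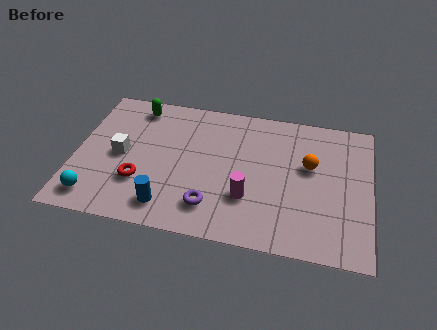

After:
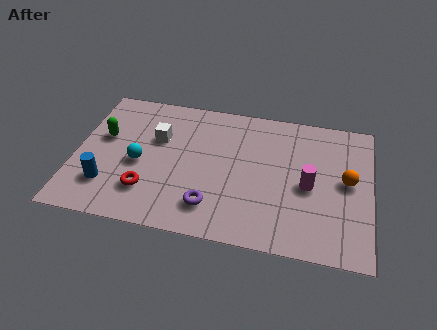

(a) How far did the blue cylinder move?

2.4

The blue cylinder moved from about (3.6, 1.2) to (1.3, 1.8), a distance of √(2.3² + 0.6²) ≈ 2.4.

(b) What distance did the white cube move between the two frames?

1.7

The white cube was near (1.7, 3.4) before and (3.0, 4.5) after, so it travelled √(1.3² + 1.1²) ≈ 1.7 units.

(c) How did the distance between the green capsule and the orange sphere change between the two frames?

+2.3

They were about 6.8 units apart before and 9.1 after — 2.3 units further apart.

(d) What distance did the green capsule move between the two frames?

2.1

The green capsule was near (2.1, 6.0) before and (1.0, 4.2) after, so it travelled √(1.1² + 1.8²) ≈ 2.1 units.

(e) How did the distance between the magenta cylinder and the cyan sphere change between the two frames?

+0.6

Before: roughly 5.7 units apart; after: 6.3. That's 0.6 units further apart.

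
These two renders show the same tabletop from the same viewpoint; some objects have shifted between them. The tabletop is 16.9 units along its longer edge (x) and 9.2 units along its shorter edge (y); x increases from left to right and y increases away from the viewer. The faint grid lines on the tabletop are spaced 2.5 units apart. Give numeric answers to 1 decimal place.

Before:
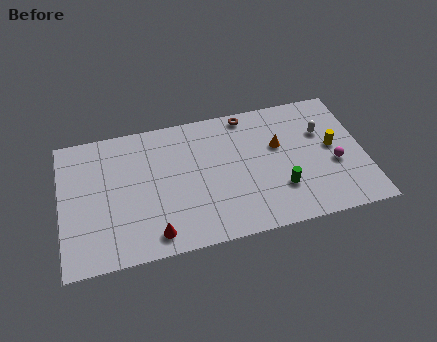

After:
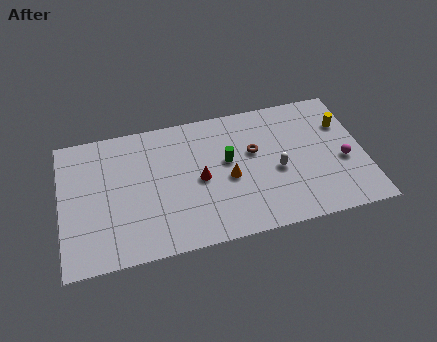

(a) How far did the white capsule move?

3.4

From (14.7, 6.1) to (12.0, 4.0), the white capsule covered √(2.7² + 2.1²) ≈ 3.4 units.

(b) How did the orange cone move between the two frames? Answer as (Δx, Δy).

(-2.9, -1.6)

From the two frames, the orange cone sits at roughly (12.2, 5.7) before and (9.3, 4.1) after.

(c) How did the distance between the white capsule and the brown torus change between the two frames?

-2.7

They were about 4.7 units apart before and 2.0 after — 2.7 units closer together.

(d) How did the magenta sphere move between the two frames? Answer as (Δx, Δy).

(0.5, 0.1)

From the two frames, the magenta sphere sits at roughly (15.2, 3.7) before and (15.7, 3.8) after.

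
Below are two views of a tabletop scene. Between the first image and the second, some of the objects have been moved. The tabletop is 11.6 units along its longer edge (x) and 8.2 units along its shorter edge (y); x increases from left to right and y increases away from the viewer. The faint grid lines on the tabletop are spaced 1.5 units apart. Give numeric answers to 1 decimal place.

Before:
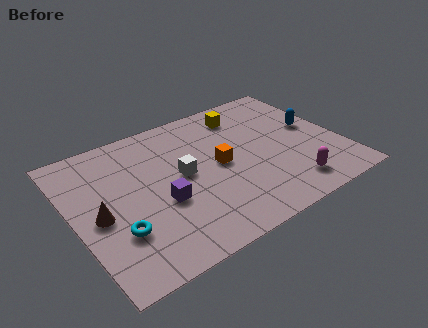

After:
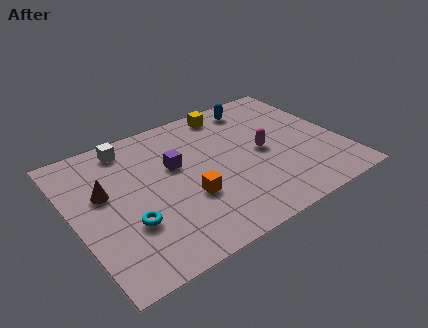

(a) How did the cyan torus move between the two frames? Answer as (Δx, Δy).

(0.5, 0.2)

From the two frames, the cyan torus sits at roughly (1.6, 2.5) before and (2.1, 2.7) after.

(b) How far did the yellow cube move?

0.8

The yellow cube was near (7.9, 6.7) before and (7.3, 7.2) after, so it travelled √(0.6² + 0.5²) ≈ 0.8 units.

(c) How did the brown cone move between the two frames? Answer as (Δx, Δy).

(0.4, 1.2)

The brown cone was at about (1.0, 3.7) and moved to about (1.4, 4.9).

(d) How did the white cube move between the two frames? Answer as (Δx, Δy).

(-1.9, 2.8)

The white cube started near (4.7, 4.3) and ended near (2.8, 7.1).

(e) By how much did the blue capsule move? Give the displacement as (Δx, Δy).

(-2.1, 2.5)

The blue capsule started near (10.6, 4.5) and ended near (8.5, 7.0).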